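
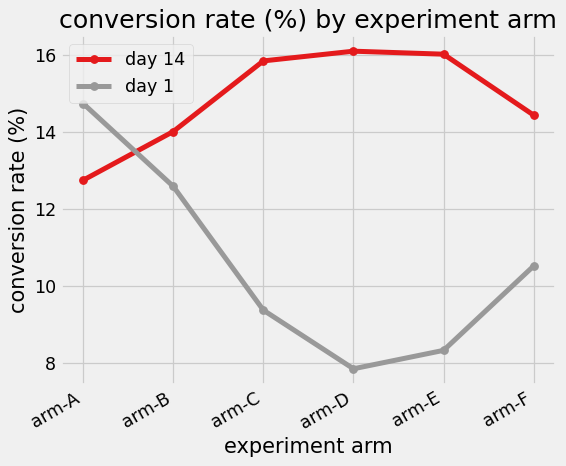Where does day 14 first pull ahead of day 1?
arm-A: day 14 ≈ 13 vs day 1 ≈ 15 (not yet); arm-B: day 14 ≈ 14 vs day 1 ≈ 13 (first crossover).

arm-B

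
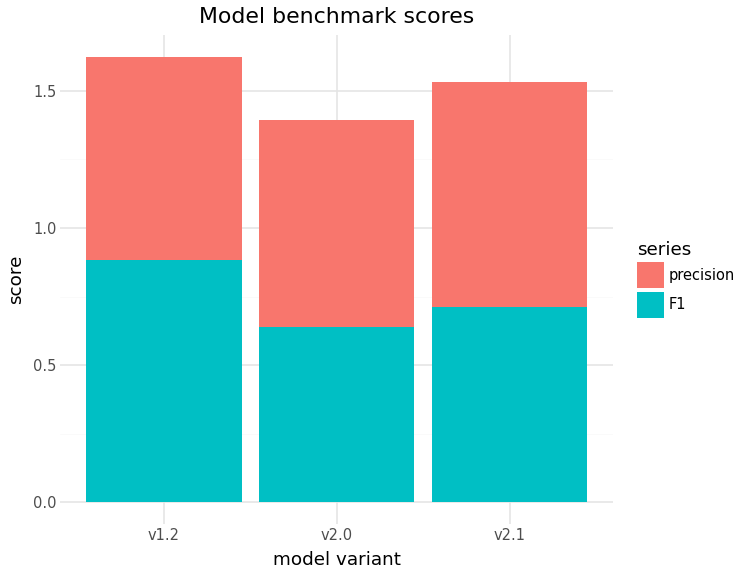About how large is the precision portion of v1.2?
precision top ≈ 1.6, bottom ≈ 0.8; segment ≈ 0.8.

≈ 0.8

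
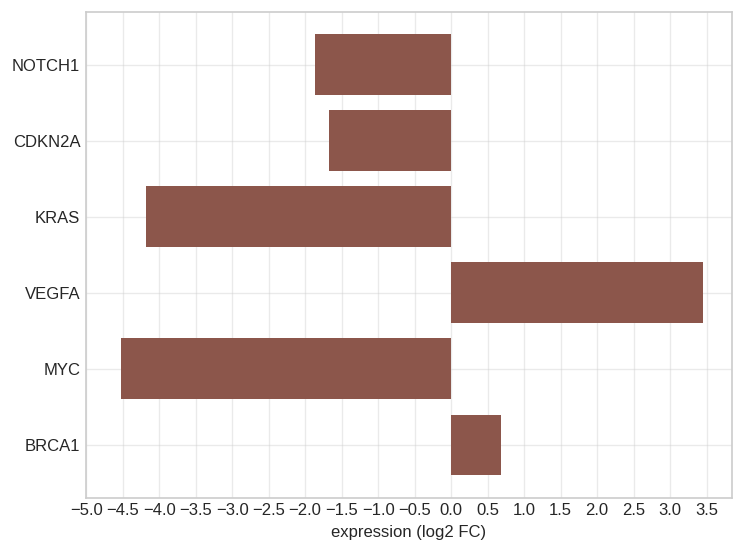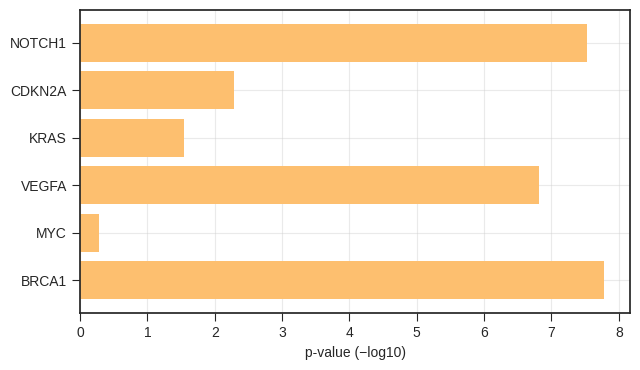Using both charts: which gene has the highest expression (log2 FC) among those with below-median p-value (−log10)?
Chart 2 median p-value (−log10) ≈ 5; below-median genes: CDKN2A, KRAS, MYC. Among those, CDKN2A has the highest expression (log2 FC) (≈ -1.5).

CDKN2A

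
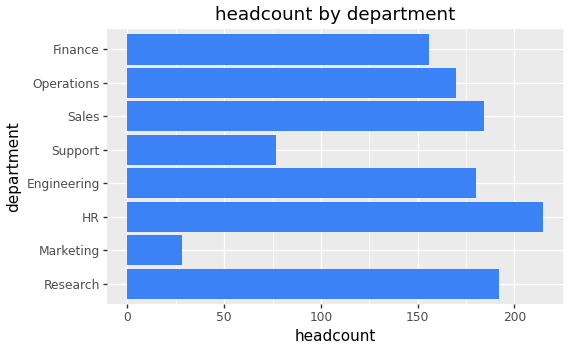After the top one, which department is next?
Research

Top 3: HR ≈ 220, Research ≈ 200, Sales ≈ 180.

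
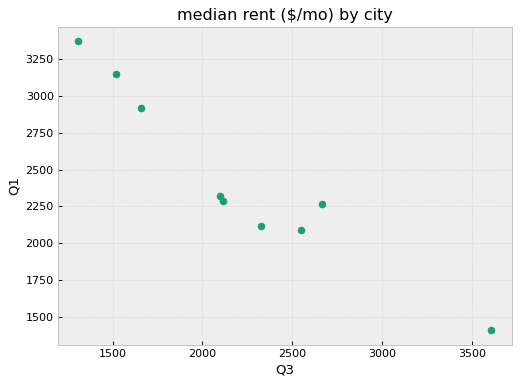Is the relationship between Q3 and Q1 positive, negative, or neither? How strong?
Points are negatively correlated; strong (|r| ≈ 1.0).

negative, strong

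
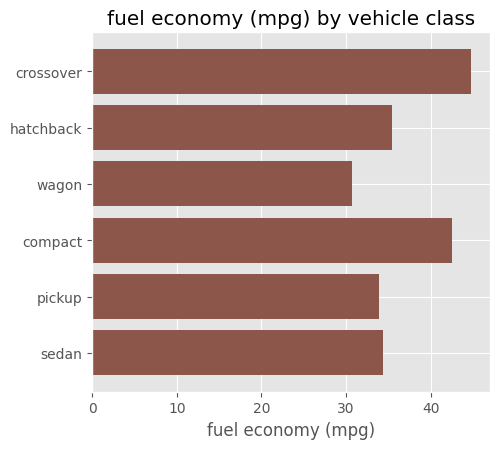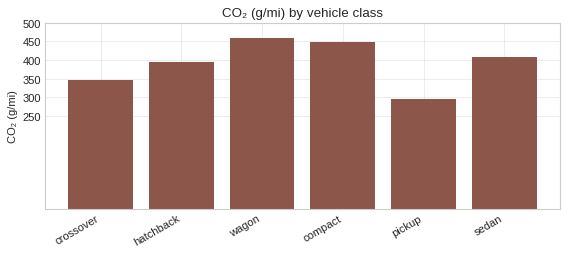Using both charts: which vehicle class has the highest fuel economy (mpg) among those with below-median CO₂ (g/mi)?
crossover

Chart 2 median CO₂ (g/mi) ≈ 400; below-median vehicle classes: crossover, hatchback, pickup. Among those, crossover has the highest fuel economy (mpg) (≈ 45).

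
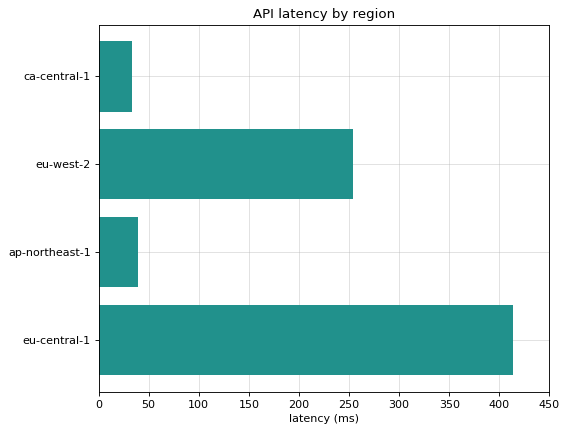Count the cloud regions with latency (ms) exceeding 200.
Above 200: eu-west-2, eu-central-1.

2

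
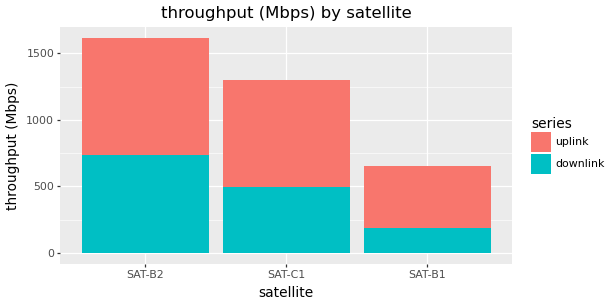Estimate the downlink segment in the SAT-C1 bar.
≈ 400

downlink top ≈ 400, bottom ≈ 0; segment ≈ 400.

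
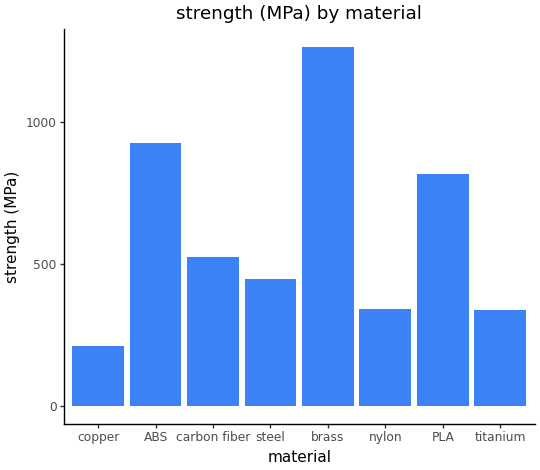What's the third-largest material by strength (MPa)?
Top 4: brass ≈ 1200, ABS ≈ 1000, PLA ≈ 800, carbon fiber ≈ 600.

PLA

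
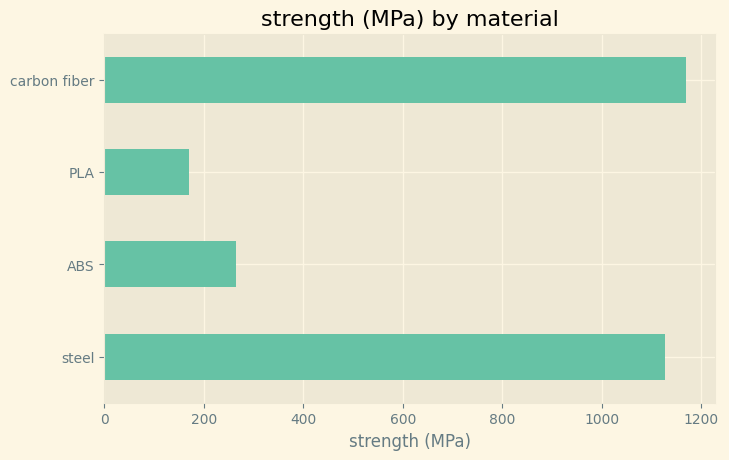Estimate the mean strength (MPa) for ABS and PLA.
(300 + 200) / 2 ≈ 250.

≈ 250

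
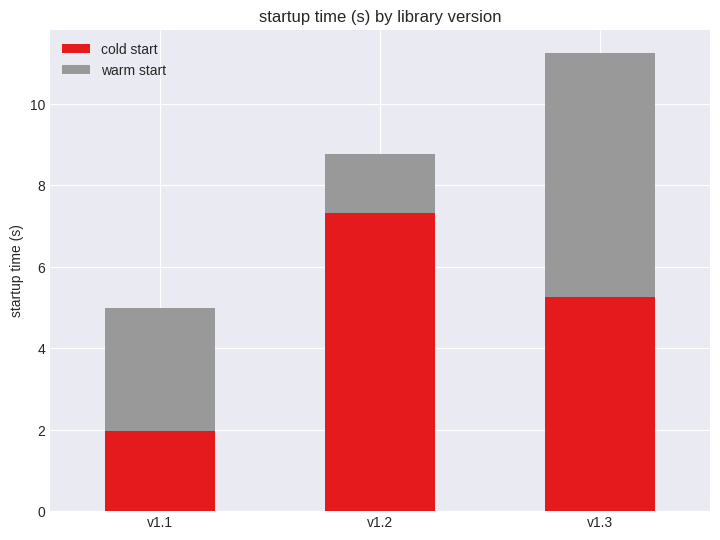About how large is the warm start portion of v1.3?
warm start top ≈ 11, bottom ≈ 5; segment ≈ 6.

≈ 6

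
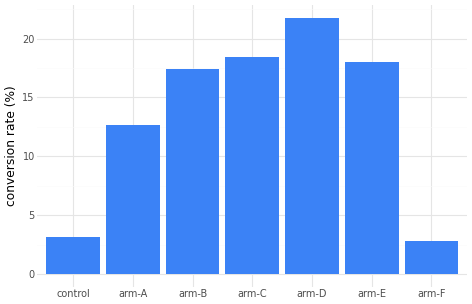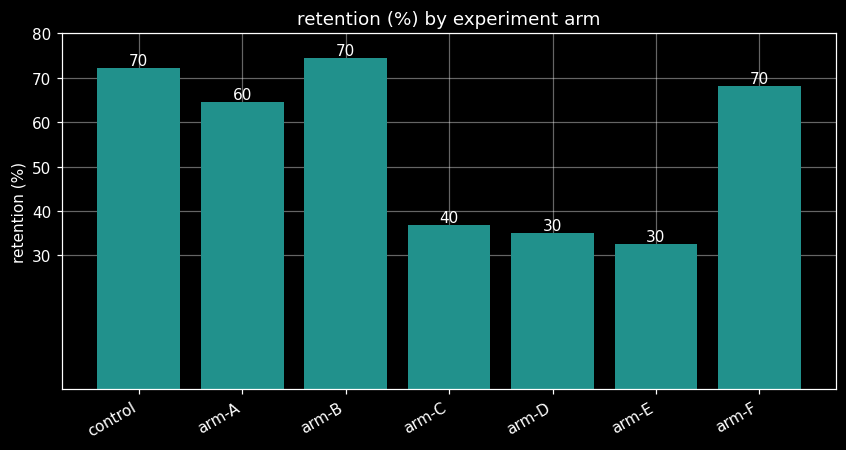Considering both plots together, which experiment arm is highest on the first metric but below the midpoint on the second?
Chart 2 median retention (%) ≈ 60; below-median experiment arms: arm-C, arm-D, arm-E. Among those, arm-D has the highest conversion rate (%) (≈ 22).

arm-D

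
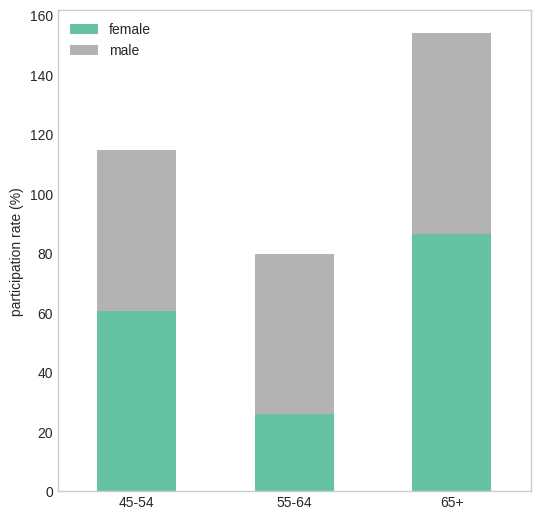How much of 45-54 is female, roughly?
female top ≈ 60, bottom ≈ 0; segment ≈ 60.

≈ 60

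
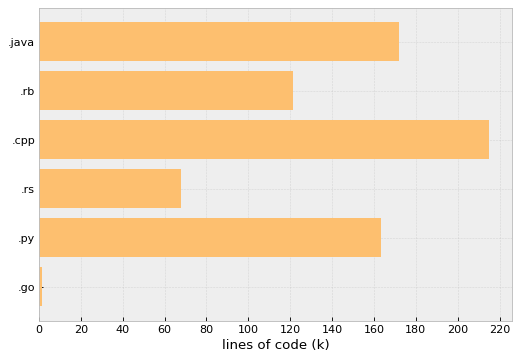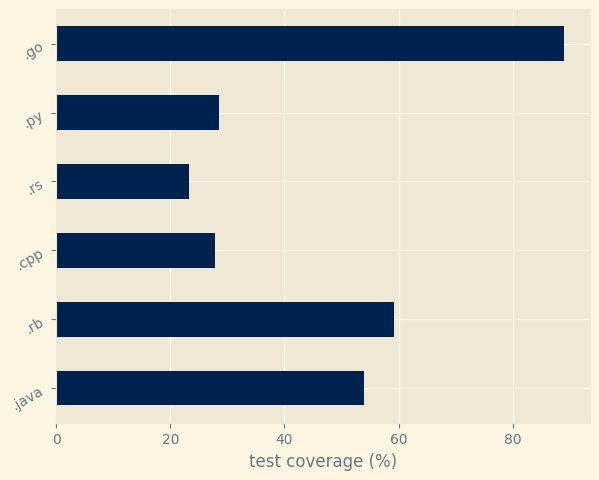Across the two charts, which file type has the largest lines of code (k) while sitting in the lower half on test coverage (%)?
Chart 2 median test coverage (%) ≈ 40; below-median file types: .cpp, .rs, .py. Among those, .cpp has the highest lines of code (k) (≈ 220).

.cpp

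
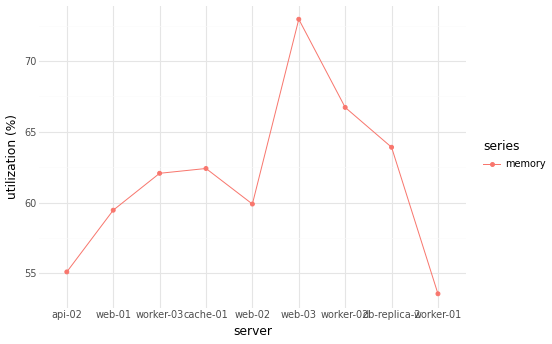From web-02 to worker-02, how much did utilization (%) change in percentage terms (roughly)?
web-02 ≈ 60, worker-02 ≈ 66; (66 − 60) / 60 ≈ +10%.

≈ +10%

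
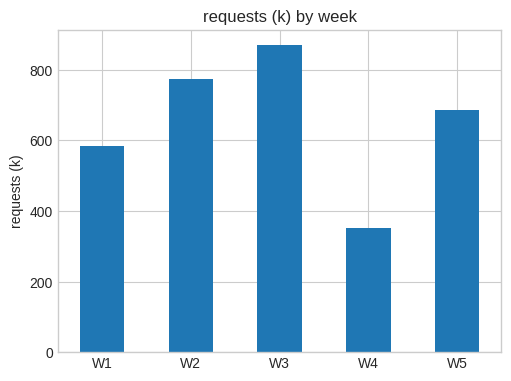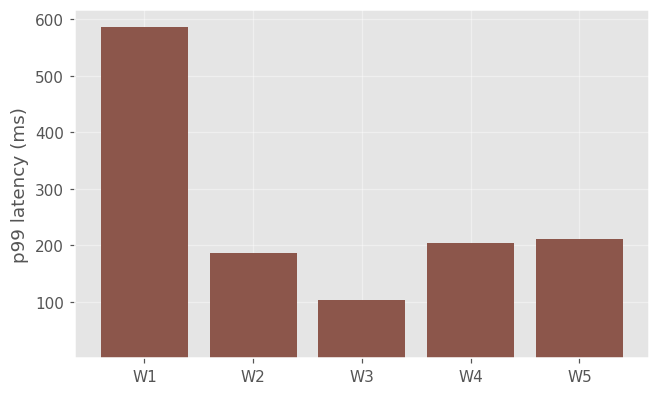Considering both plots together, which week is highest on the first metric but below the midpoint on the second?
W3

Chart 2 median p99 latency (ms) ≈ 200; below-median weeks: W2, W3. Among those, W3 has the highest requests (k) (≈ 900).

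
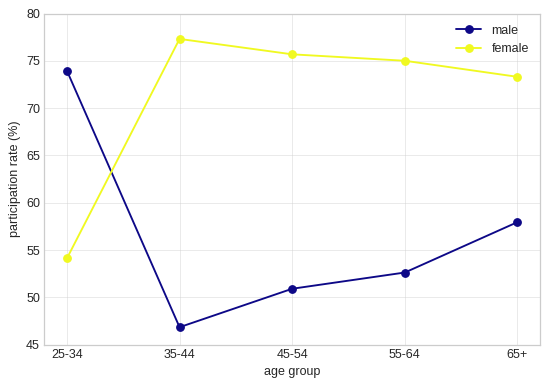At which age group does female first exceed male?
35-44

25-34: female ≈ 55 vs male ≈ 75 (not yet); 35-44: female ≈ 75 vs male ≈ 45 (first crossover).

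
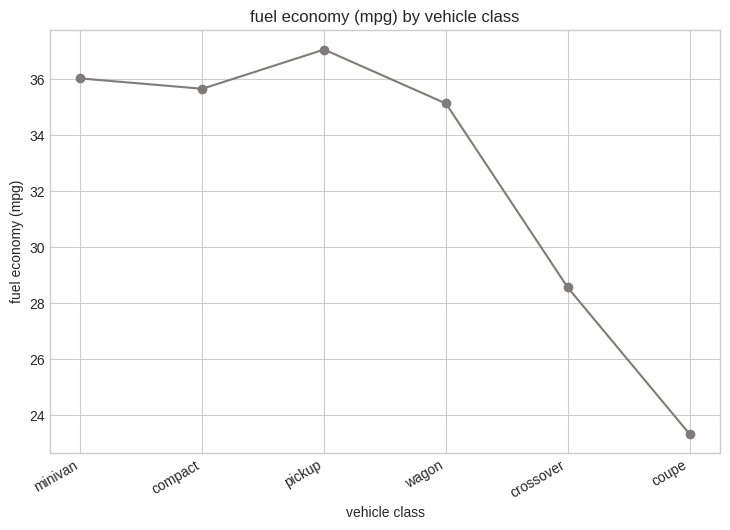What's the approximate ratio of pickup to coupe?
≈ 1.58×

pickup ≈ 38, coupe ≈ 24; 38/24 ≈ 1.58.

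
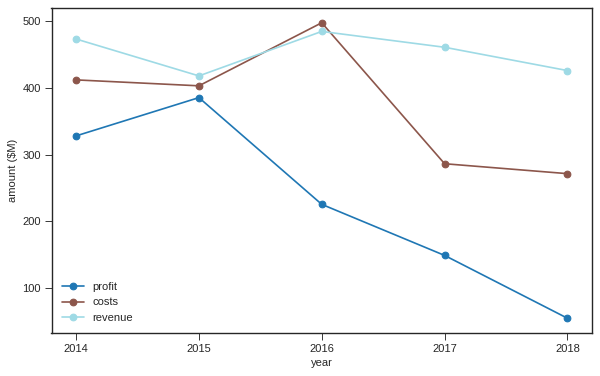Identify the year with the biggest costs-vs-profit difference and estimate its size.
2016, ≈ 250 $M

2016: costs ≈ 500, profit ≈ 250 → gap ≈ 250. Next-largest (2018) is only ≈ 200.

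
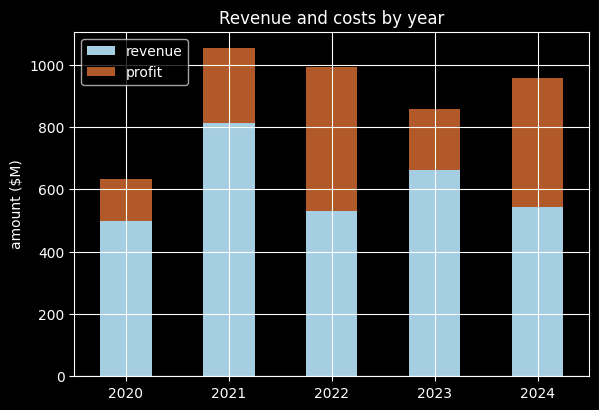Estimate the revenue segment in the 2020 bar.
revenue top ≈ 500, bottom ≈ 0; segment ≈ 500.

≈ 500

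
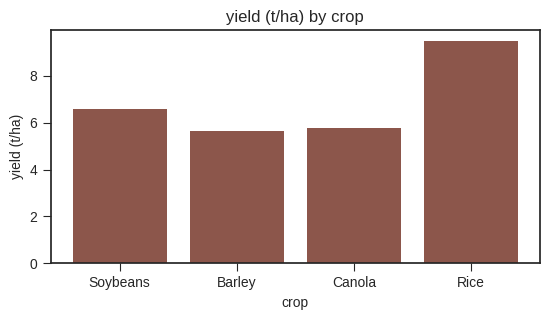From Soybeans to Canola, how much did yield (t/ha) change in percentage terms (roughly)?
Soybeans ≈ 7, Canola ≈ 6; (6 − 7) / 7 ≈ -14.3%.

≈ -14.3%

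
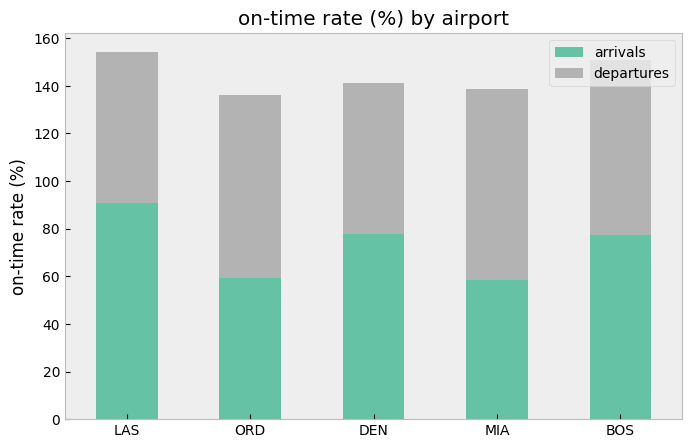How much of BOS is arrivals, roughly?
arrivals top ≈ 80, bottom ≈ 0; segment ≈ 80.

≈ 80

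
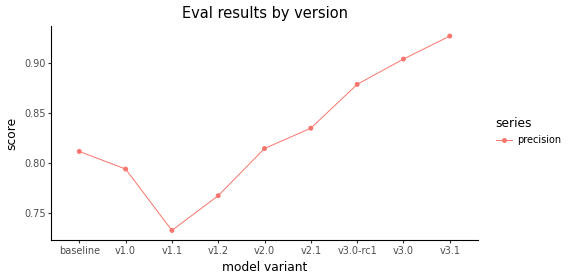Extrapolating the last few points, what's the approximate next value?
Last three: 0.88, 0.90, 0.92 → slope ≈ 0.02/step → next ≈ 0.94.

≈ 0.94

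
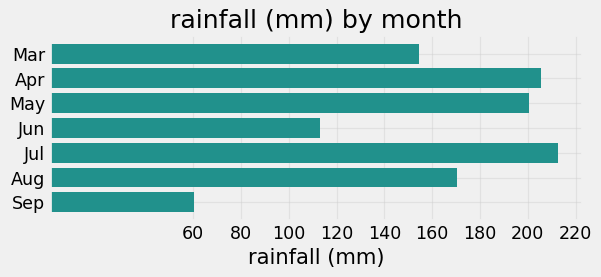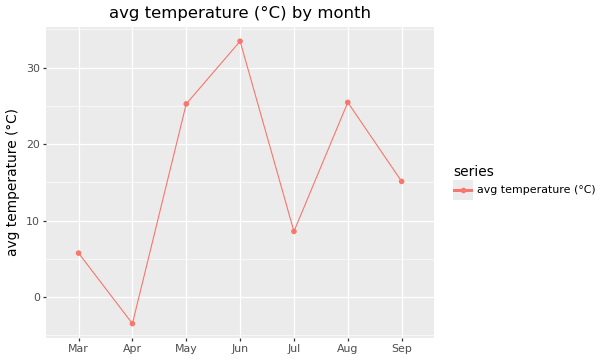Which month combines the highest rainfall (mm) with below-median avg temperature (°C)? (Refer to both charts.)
Chart 2 median avg temperature (°C) ≈ 15; below-median months: Mar, Apr, Jul. Among those, Jul has the highest rainfall (mm) (≈ 220).

Jul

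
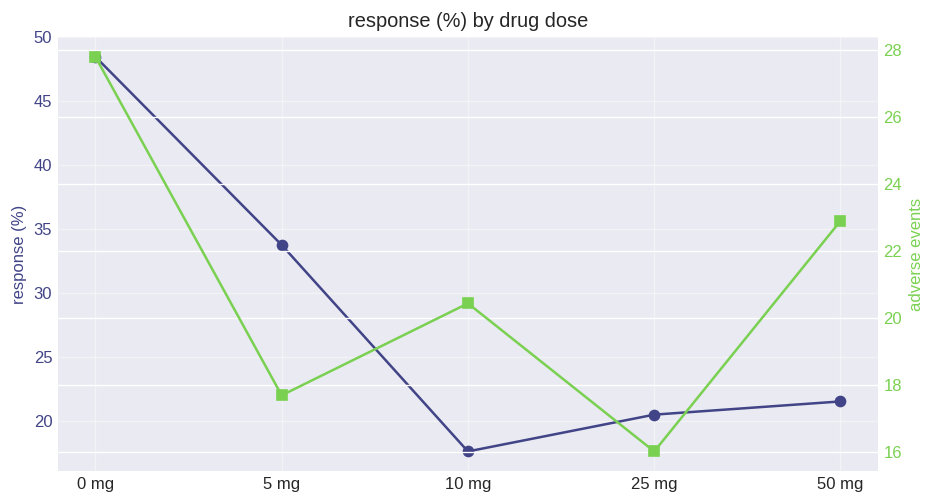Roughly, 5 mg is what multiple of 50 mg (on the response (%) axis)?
≈ 1.75×

5 mg ≈ 35, 50 mg ≈ 20; 35/20 ≈ 1.75.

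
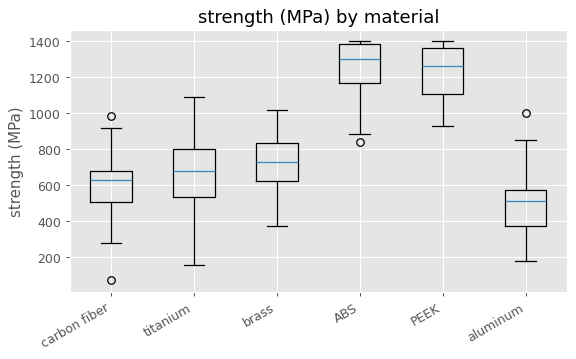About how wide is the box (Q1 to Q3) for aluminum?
≈ 200

Q3 ≈ 600, Q1 ≈ 400; IQR ≈ 200.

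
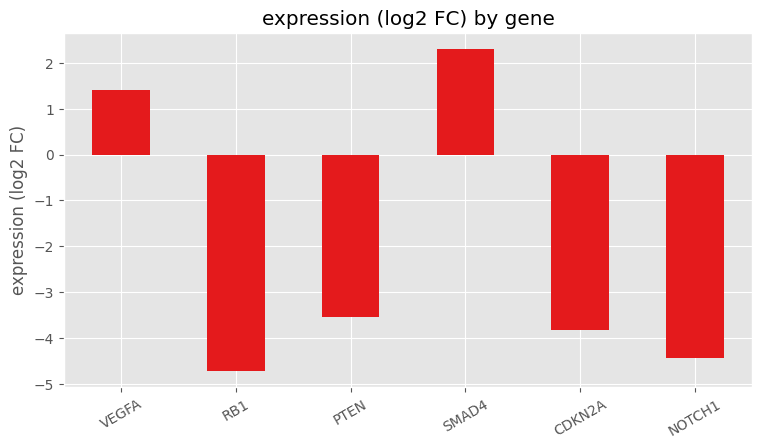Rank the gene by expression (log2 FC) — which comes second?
Top 3: SMAD4 ≈ 2, VEGFA ≈ 1, PTEN ≈ -4.

VEGFA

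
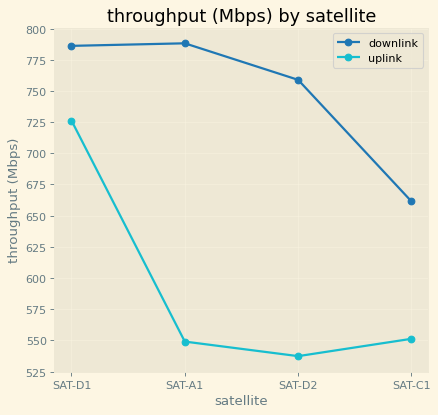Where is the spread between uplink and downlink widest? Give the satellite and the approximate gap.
SAT-A1: uplink ≈ 550, downlink ≈ 800 → gap ≈ 250. Next-largest (SAT-D2) is only ≈ 225.

SAT-A1, ≈ 250 Mbps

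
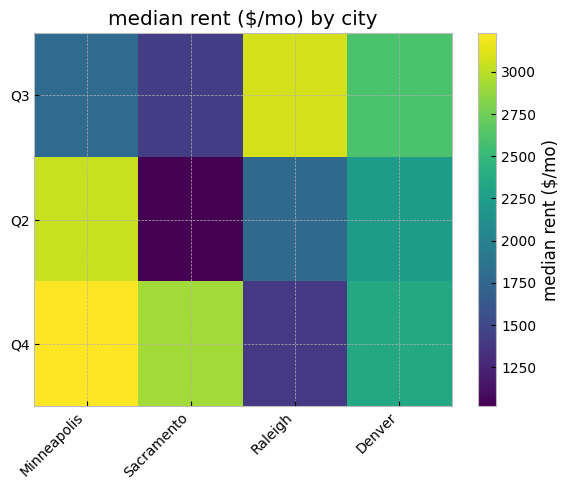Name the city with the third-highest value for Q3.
Minneapolis

Top 4 for Q3: Raleigh ≈ 3000, Denver ≈ 2600, Minneapolis ≈ 1800, Sacramento ≈ 1400.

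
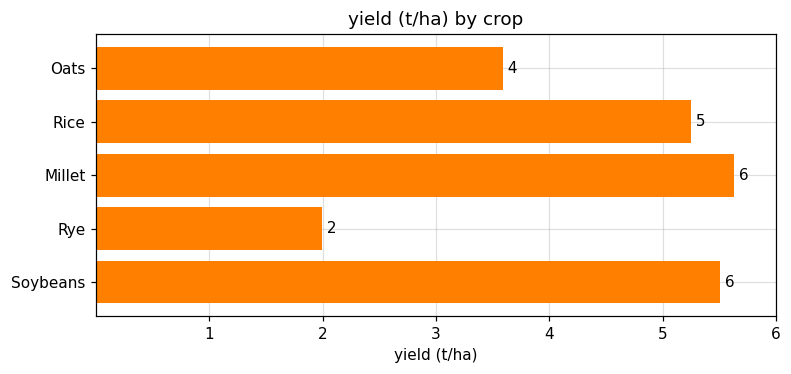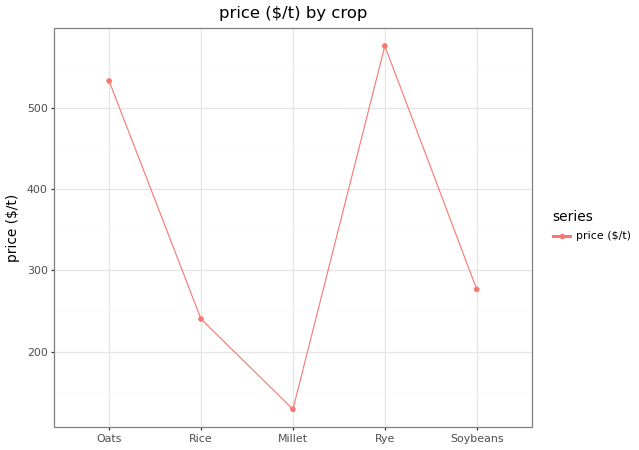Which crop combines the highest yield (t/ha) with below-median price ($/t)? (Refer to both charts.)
Millet

Chart 2 median price ($/t) ≈ 300; below-median crops: Rice, Millet. Among those, Millet has the highest yield (t/ha) (≈ 6).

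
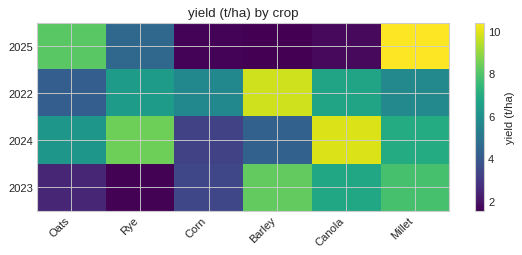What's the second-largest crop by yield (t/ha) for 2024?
Rye

Top 3 for 2024: Canola ≈ 10, Rye ≈ 8, Millet ≈ 7.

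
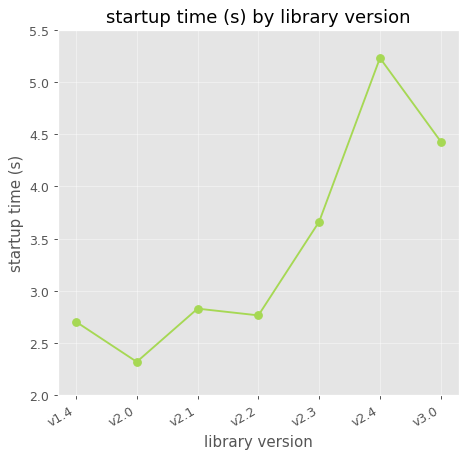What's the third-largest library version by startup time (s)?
Top 4: v2.4 ≈ 5.0, v3.0 ≈ 4.5, v2.3 ≈ 3.5, v2.1 ≈ 3.0.

v2.3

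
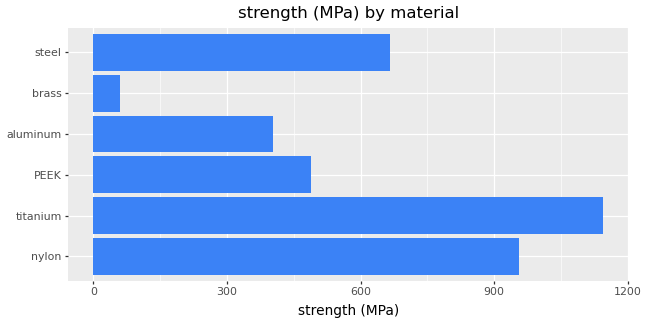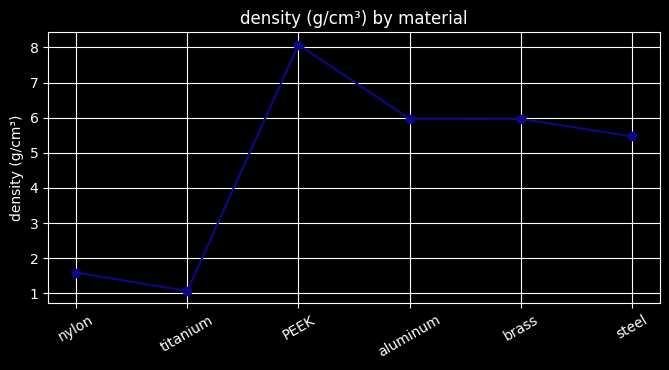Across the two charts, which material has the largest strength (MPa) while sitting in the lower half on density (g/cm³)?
titanium

Chart 2 median density (g/cm³) ≈ 6; below-median materials: nylon, titanium, steel. Among those, titanium has the highest strength (MPa) (≈ 1200).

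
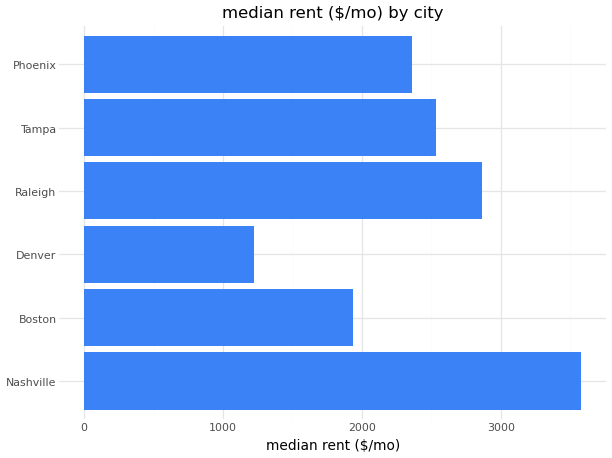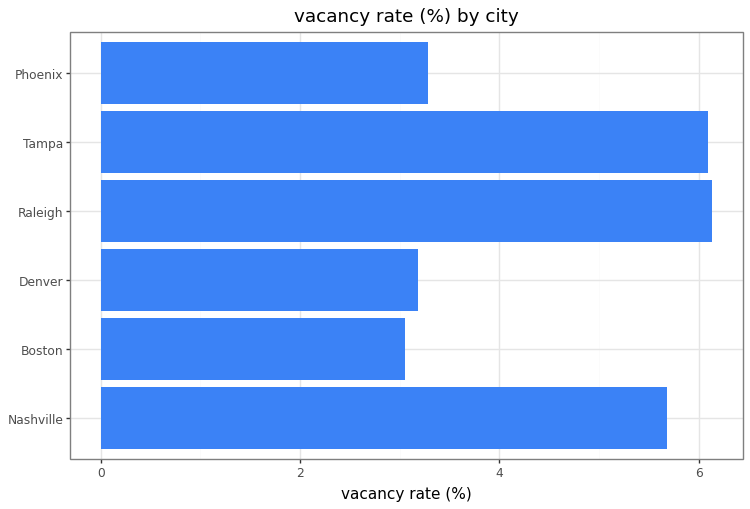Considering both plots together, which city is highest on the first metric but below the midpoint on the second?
Phoenix

Chart 2 median vacancy rate (%) ≈ 4; below-median cities: Boston, Denver, Phoenix. Among those, Phoenix has the highest median rent ($/mo) (≈ 2500).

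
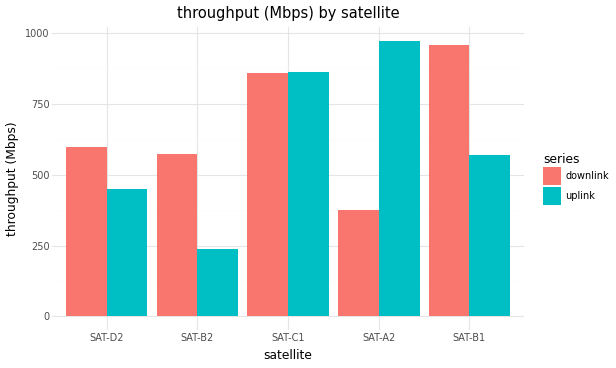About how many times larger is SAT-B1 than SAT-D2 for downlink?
≈ 1.67×

SAT-B1 ≈ 1000, SAT-D2 ≈ 600; 1000/600 ≈ 1.67.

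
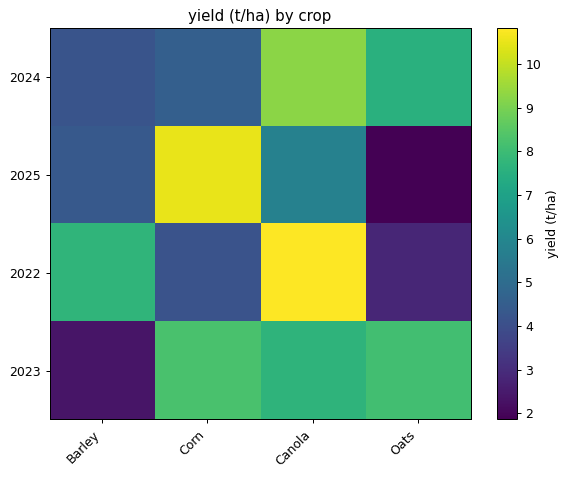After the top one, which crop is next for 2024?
Oats

Top 3 for 2024: Canola ≈ 9, Oats ≈ 8, Corn ≈ 5.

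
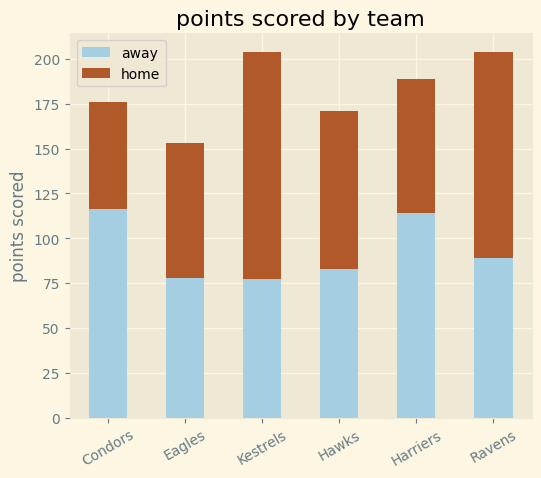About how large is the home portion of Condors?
home top ≈ 180, bottom ≈ 120; segment ≈ 60.

≈ 60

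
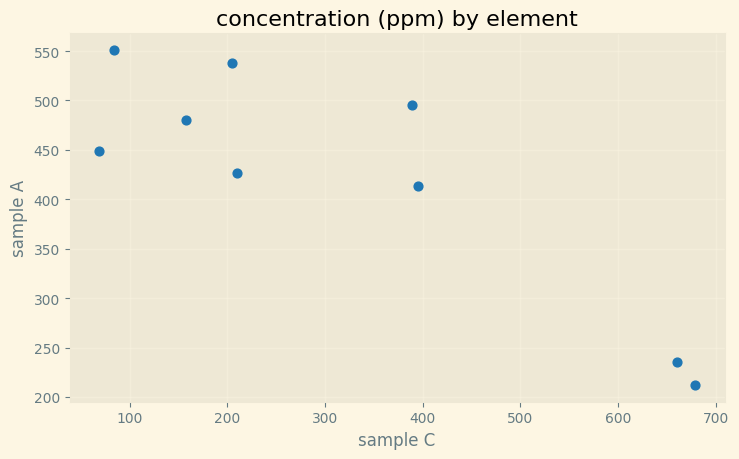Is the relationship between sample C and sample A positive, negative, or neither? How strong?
negative, strong

Points are negatively correlated; strong (|r| ≈ 0.9).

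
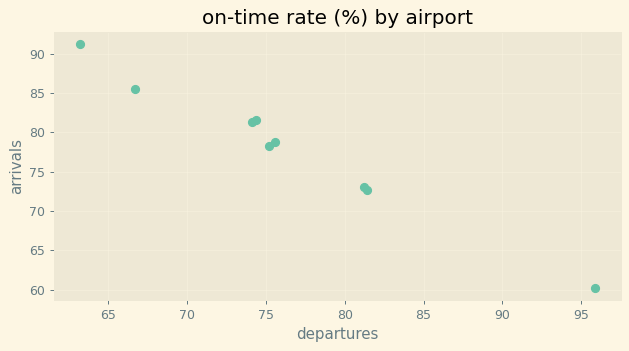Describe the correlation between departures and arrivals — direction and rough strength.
negative, strong

Points are negatively correlated; strong (|r| ≈ 1.0).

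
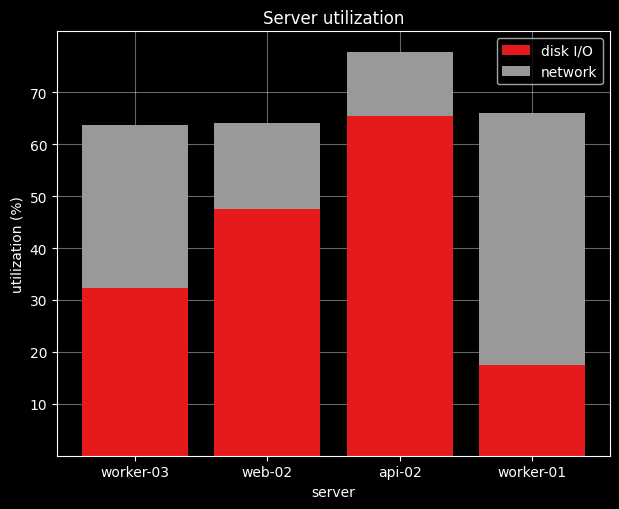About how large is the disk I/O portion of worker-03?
disk I/O top ≈ 30, bottom ≈ 0; segment ≈ 30.

≈ 30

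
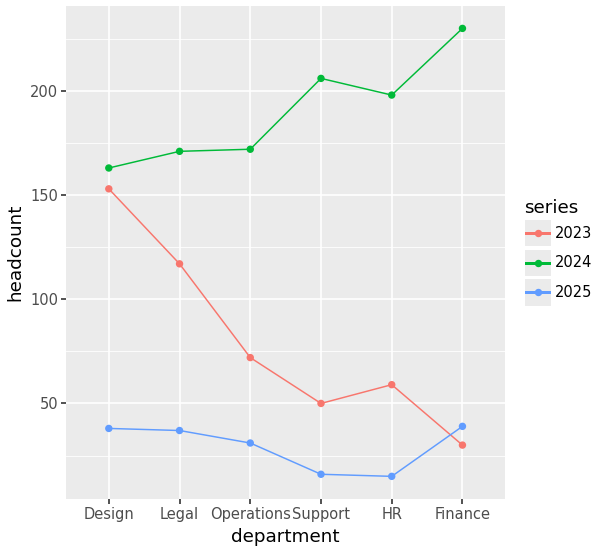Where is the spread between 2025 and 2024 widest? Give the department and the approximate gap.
Finance: 2025 ≈ 40, 2024 ≈ 240 → gap ≈ 200. Next-largest (Support) is only ≈ 180.

Finance, ≈ 200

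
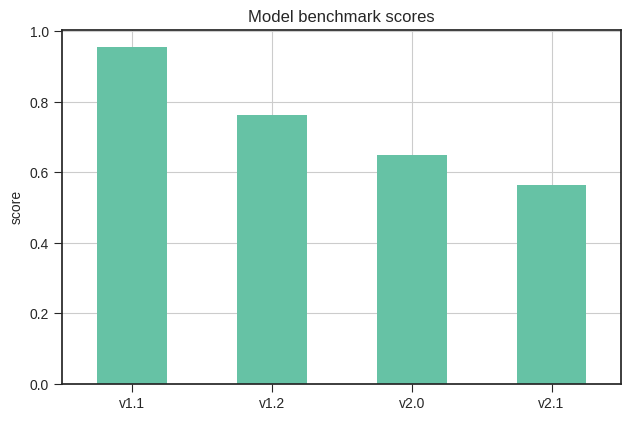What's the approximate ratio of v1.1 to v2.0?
≈ 1.67×

v1.1 ≈ 1.0, v2.0 ≈ 0.6; 1.0/0.6 ≈ 1.67.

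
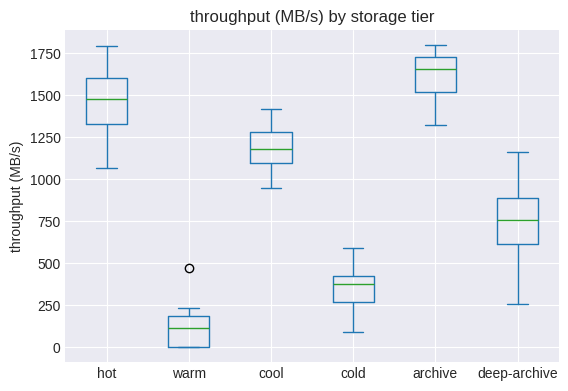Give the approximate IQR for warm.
Q3 ≈ 200, Q1 ≈ 0; IQR ≈ 200.

≈ 200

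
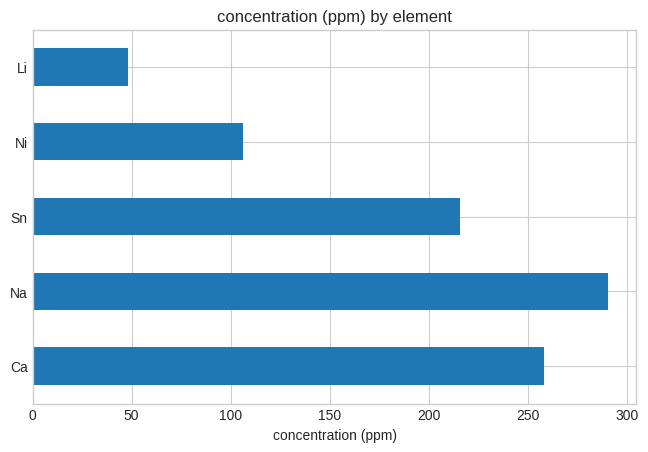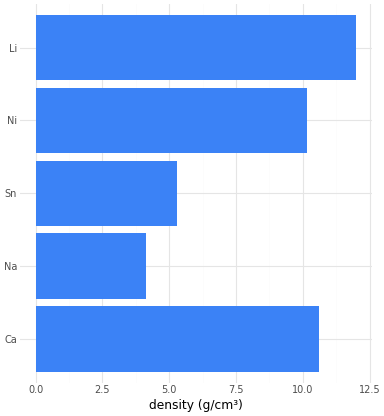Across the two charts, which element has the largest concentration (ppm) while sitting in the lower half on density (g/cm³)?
Chart 2 median density (g/cm³) ≈ 10; below-median elements: Na, Sn. Among those, Na has the highest concentration (ppm) (≈ 300).

Na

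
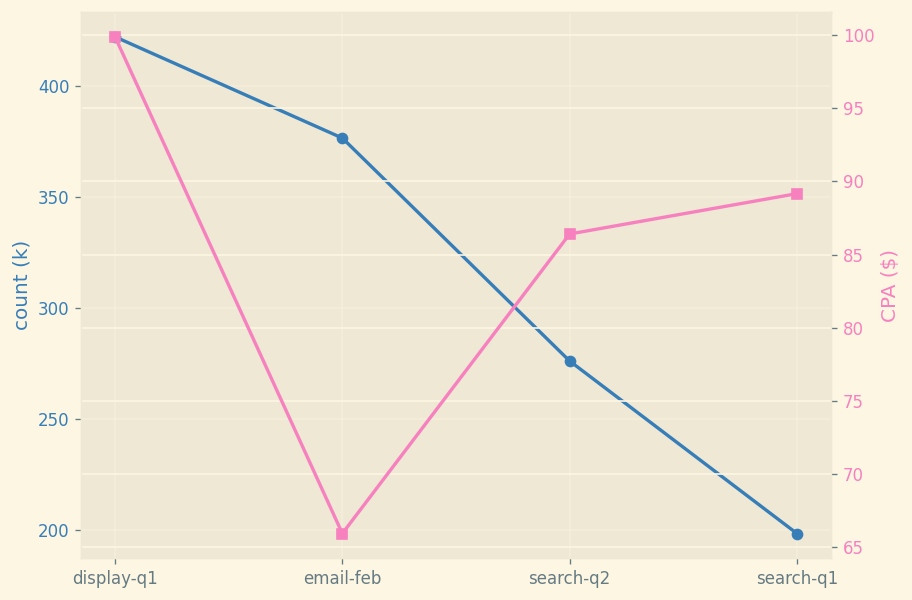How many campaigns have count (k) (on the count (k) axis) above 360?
2

Above 360: display-q1, email-feb.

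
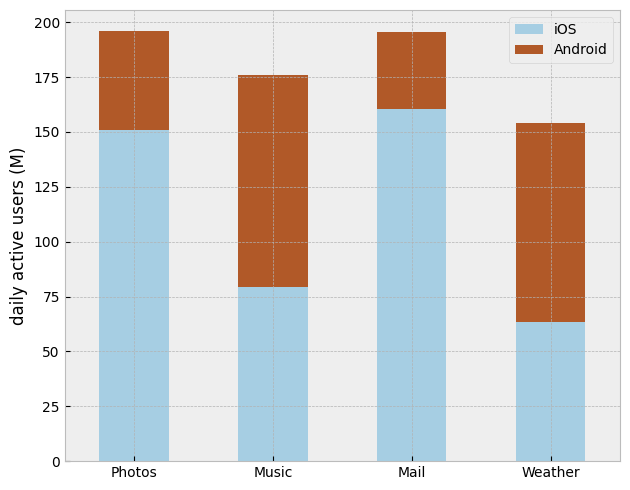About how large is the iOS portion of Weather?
iOS top ≈ 60, bottom ≈ 0; segment ≈ 60.

≈ 60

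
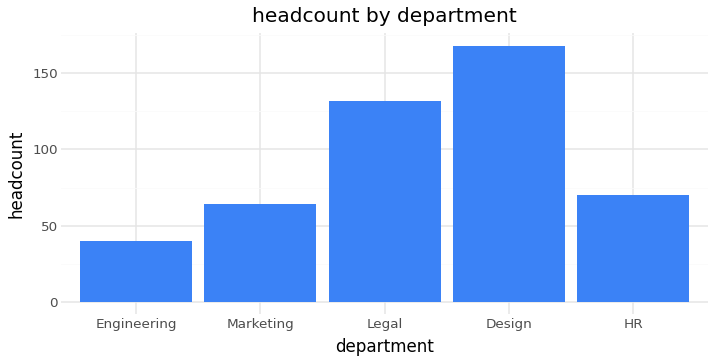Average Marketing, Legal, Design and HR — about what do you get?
(60 + 140 + 160 + 80) / 4 ≈ 110.

≈ 110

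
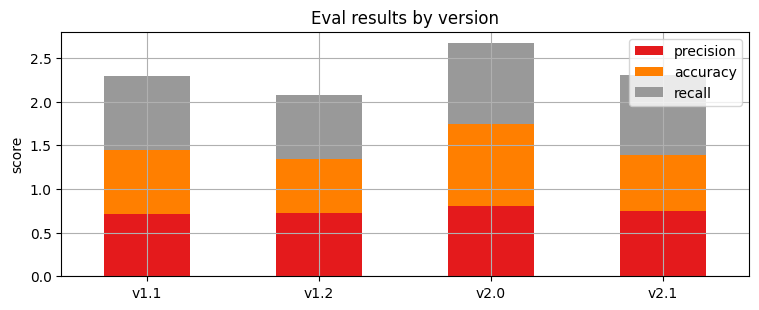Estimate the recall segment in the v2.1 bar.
≈ 1.0

recall top ≈ 2.5, bottom ≈ 1.5; segment ≈ 1.0.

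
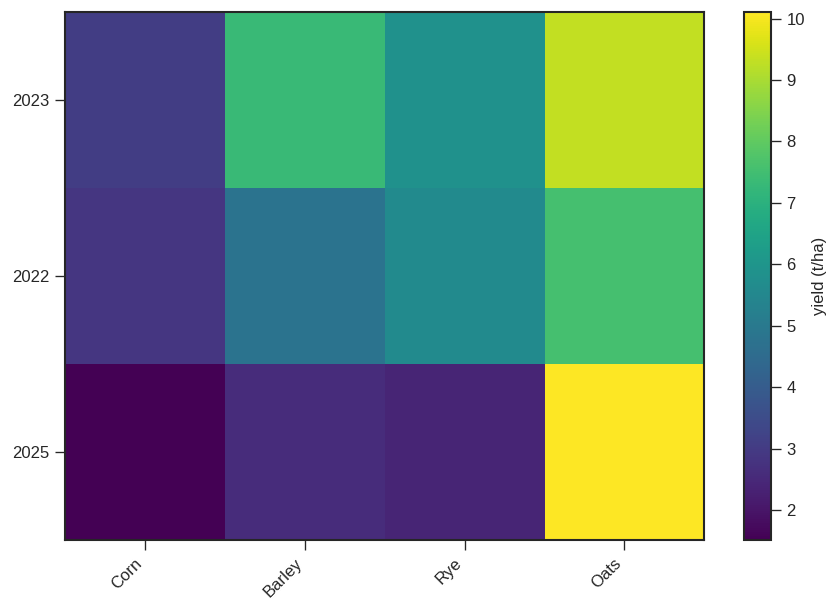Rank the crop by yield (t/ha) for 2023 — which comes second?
Barley

Top 3 for 2023: Oats ≈ 9, Barley ≈ 7, Rye ≈ 6.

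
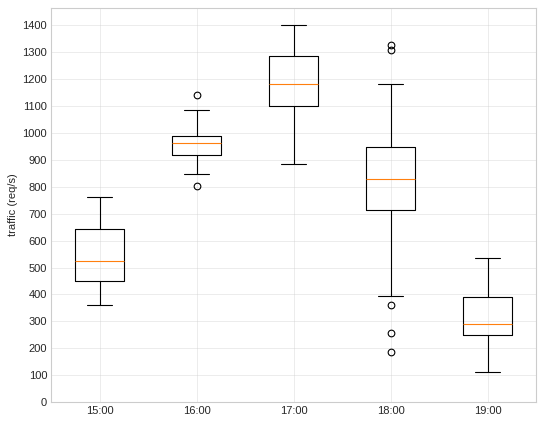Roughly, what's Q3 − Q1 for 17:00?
≈ 200

Q3 ≈ 1300, Q1 ≈ 1100; IQR ≈ 200.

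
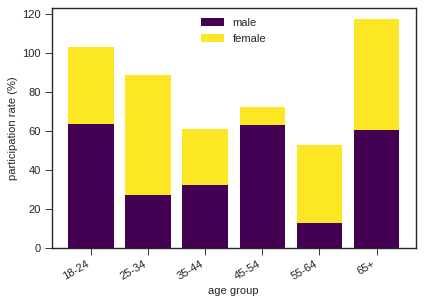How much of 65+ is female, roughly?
female top ≈ 120, bottom ≈ 60; segment ≈ 60.

≈ 60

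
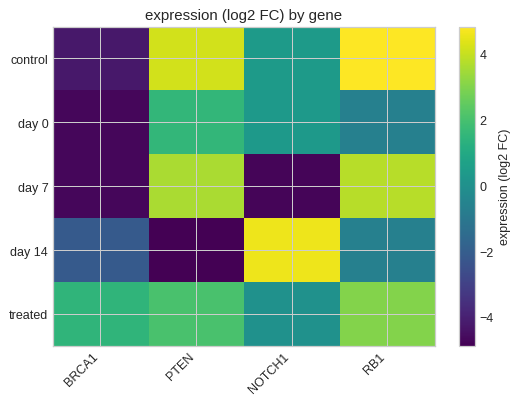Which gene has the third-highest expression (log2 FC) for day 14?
Top 4 for day 14: NOTCH1 ≈ 5, RB1 ≈ -1, BRCA1 ≈ -2, PTEN ≈ -5.

BRCA1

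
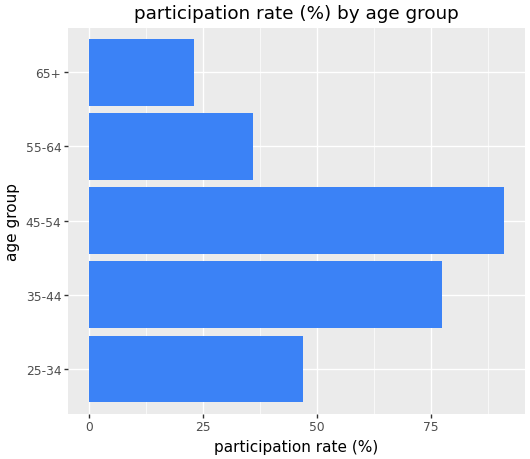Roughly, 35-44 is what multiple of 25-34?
≈ 1.6×

35-44 ≈ 80, 25-34 ≈ 50; 80/50 ≈ 1.6.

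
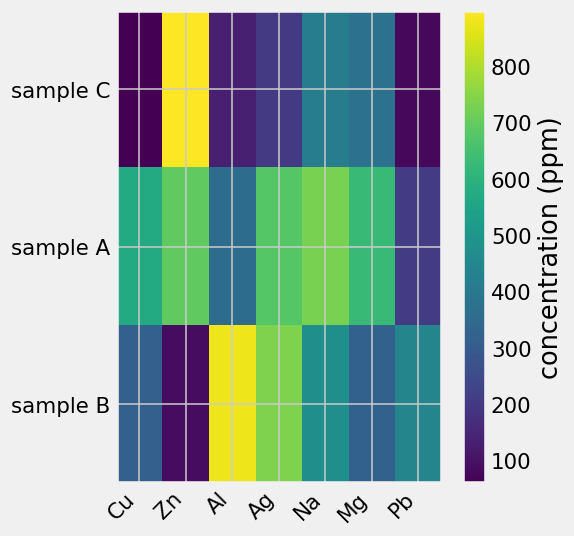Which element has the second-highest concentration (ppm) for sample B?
Top 3 for sample B: Al ≈ 900, Ag ≈ 700, Na ≈ 500.

Ag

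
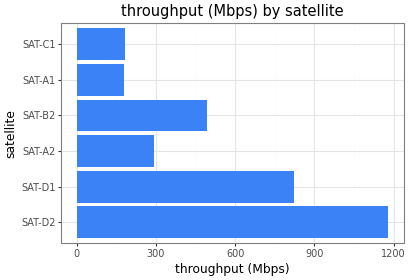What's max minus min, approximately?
Max SAT-D2 ≈ 1200, min SAT-A1 ≈ 200; range ≈ 1000.

≈ 1000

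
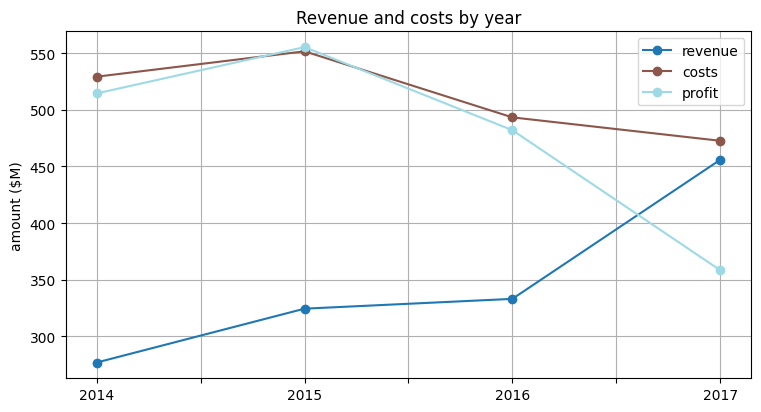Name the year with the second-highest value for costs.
Top 3 for costs: 2015 ≈ 550, 2014 ≈ 525, 2016 ≈ 500.

2014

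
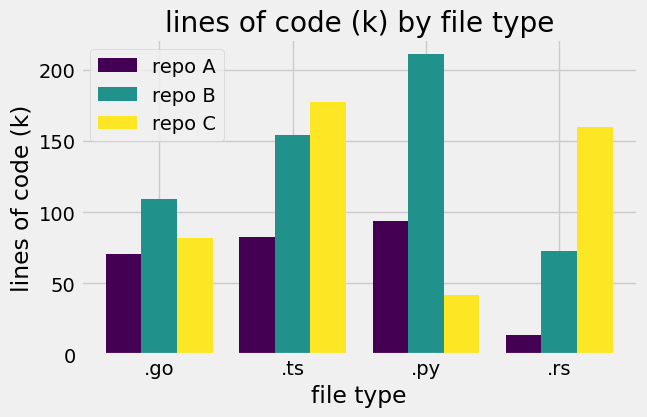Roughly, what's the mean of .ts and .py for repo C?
≈ 110

(180 + 40) / 2 ≈ 110.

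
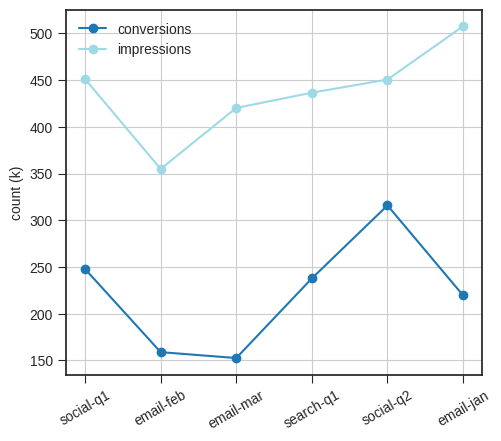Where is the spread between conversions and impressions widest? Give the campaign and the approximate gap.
email-jan: conversions ≈ 200, impressions ≈ 500 → gap ≈ 300. Next-largest (email-mar) is only ≈ 250.

email-jan, ≈ 300 k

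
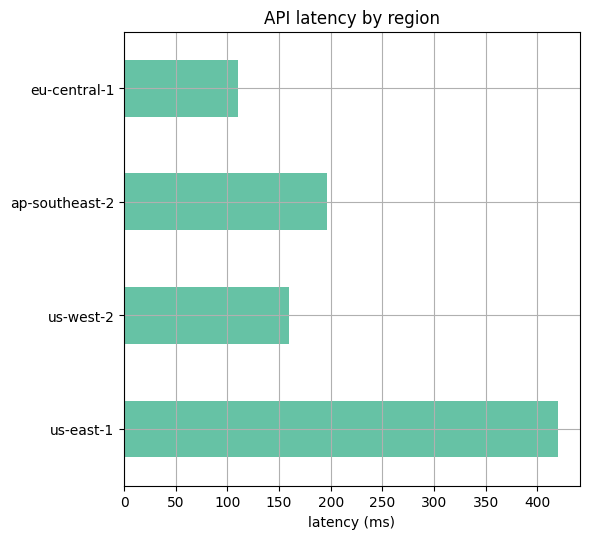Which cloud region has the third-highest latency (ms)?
Top 4: us-east-1 ≈ 400, ap-southeast-2 ≈ 200, us-west-2 ≈ 150, eu-central-1 ≈ 100.

us-west-2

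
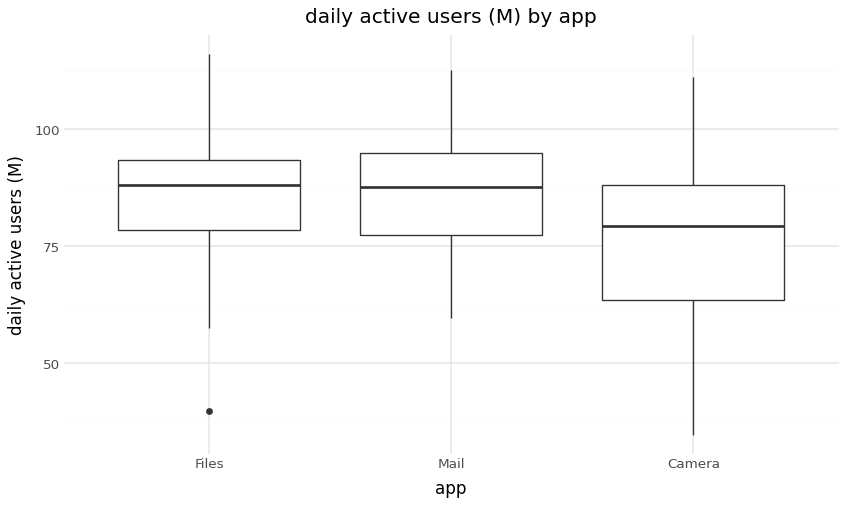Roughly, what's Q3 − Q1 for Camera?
≈ 24

Q3 ≈ 88, Q1 ≈ 64; IQR ≈ 24.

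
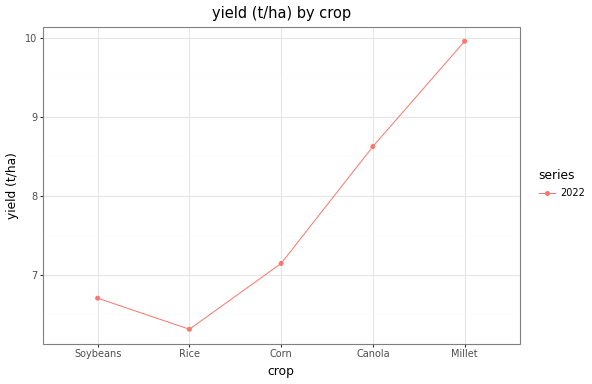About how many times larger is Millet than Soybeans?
Millet ≈ 10.0, Soybeans ≈ 6.5; 10.0/6.5 ≈ 1.54.

≈ 1.54×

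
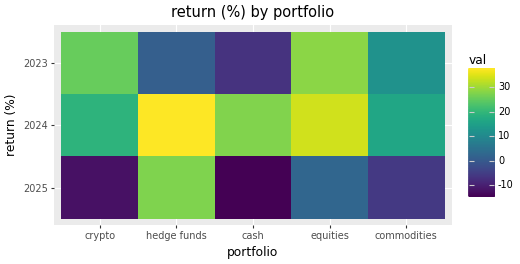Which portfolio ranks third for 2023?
Top 4 for 2023: equities ≈ 30, crypto ≈ 25, commodities ≈ 10, hedge funds ≈ 0.

commodities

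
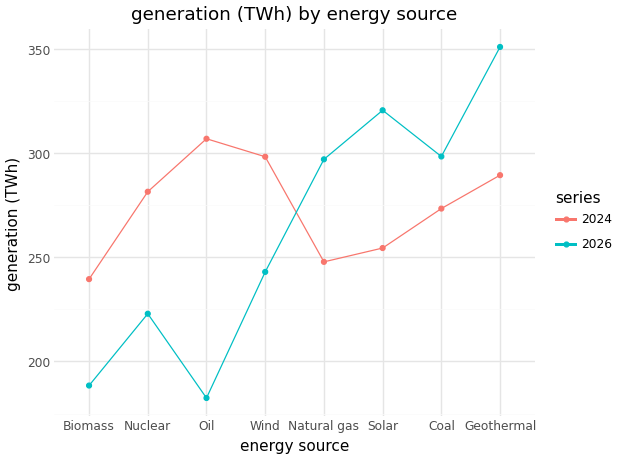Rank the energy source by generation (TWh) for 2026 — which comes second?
Top 3 for 2026: Geothermal ≈ 360, Solar ≈ 320, Coal ≈ 300.

Solar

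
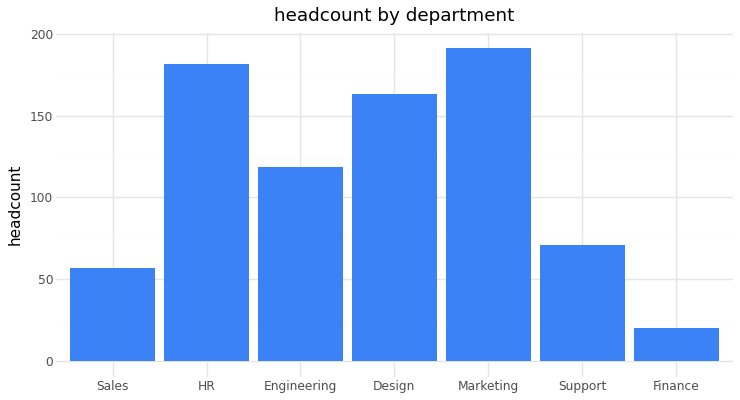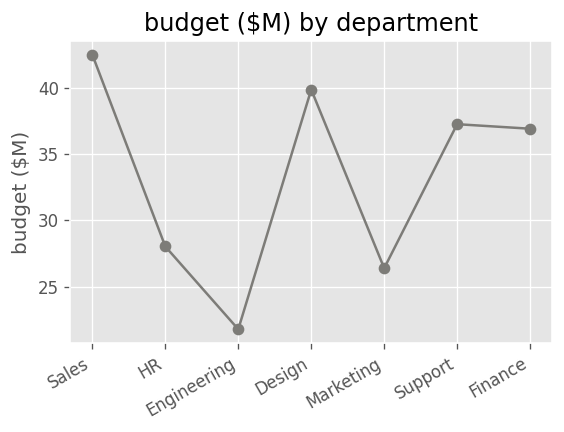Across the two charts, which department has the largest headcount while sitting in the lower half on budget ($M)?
Marketing

Chart 2 median budget ($M) ≈ 35; below-median departments: HR, Engineering, Marketing. Among those, Marketing has the highest headcount (≈ 200).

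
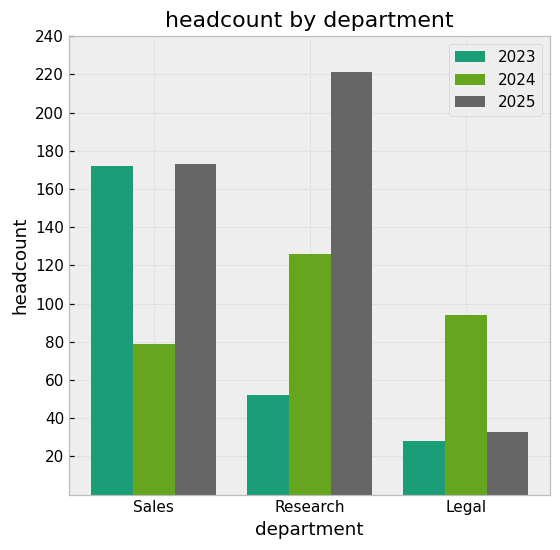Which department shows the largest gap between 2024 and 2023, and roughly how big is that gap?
Sales, ≈ 100

Sales: 2024 ≈ 80, 2023 ≈ 180 → gap ≈ 100. Next-largest (Research) is only ≈ 60.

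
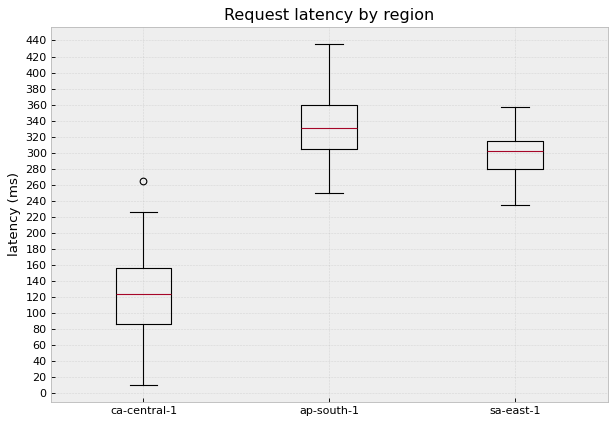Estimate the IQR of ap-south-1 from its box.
Q3 ≈ 360, Q1 ≈ 300; IQR ≈ 60.

≈ 60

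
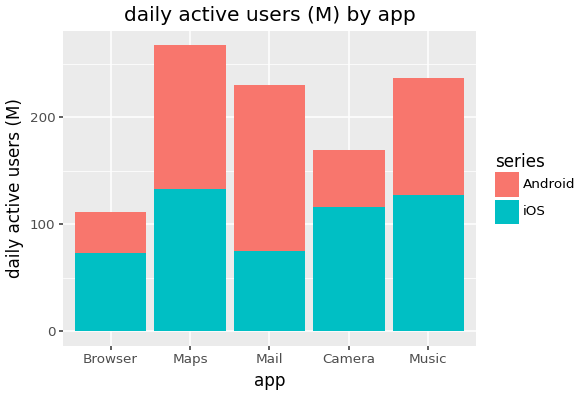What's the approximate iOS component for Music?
iOS top ≈ 125, bottom ≈ 0; segment ≈ 125.

≈ 125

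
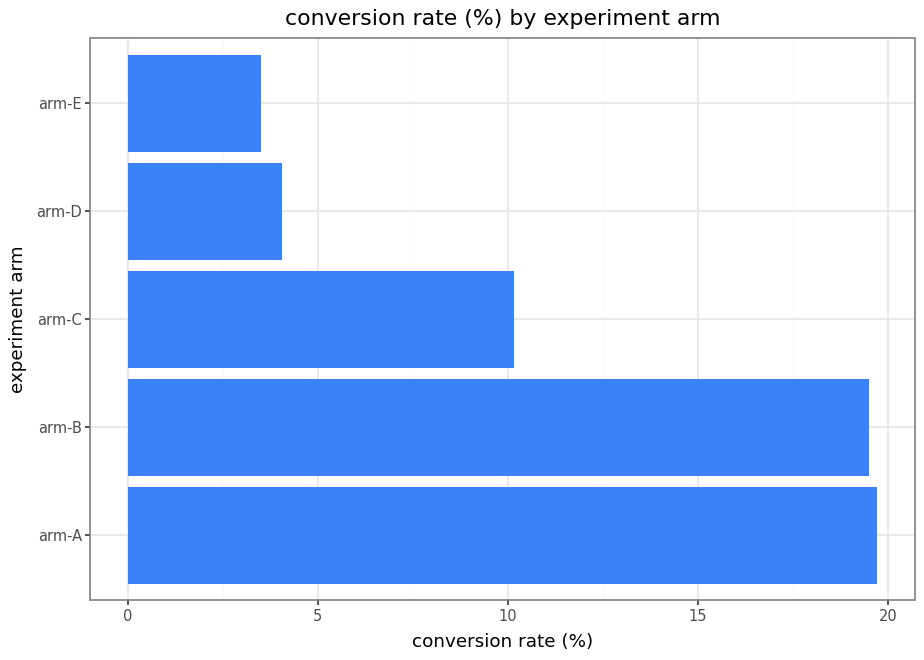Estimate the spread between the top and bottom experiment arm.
≈ 16

Max arm-A ≈ 20, min arm-E ≈ 4; range ≈ 16.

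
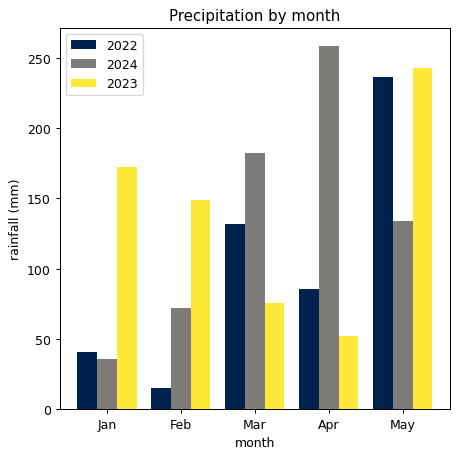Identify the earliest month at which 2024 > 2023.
Mar

Feb: 2024 ≈ 75 vs 2023 ≈ 150 (not yet); Mar: 2024 ≈ 175 vs 2023 ≈ 75 (first crossover).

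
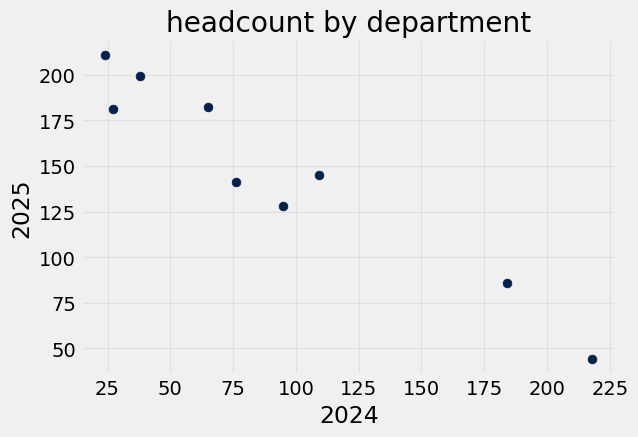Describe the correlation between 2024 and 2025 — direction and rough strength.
Points are negatively correlated; strong (|r| ≈ 1.0).

negative, strong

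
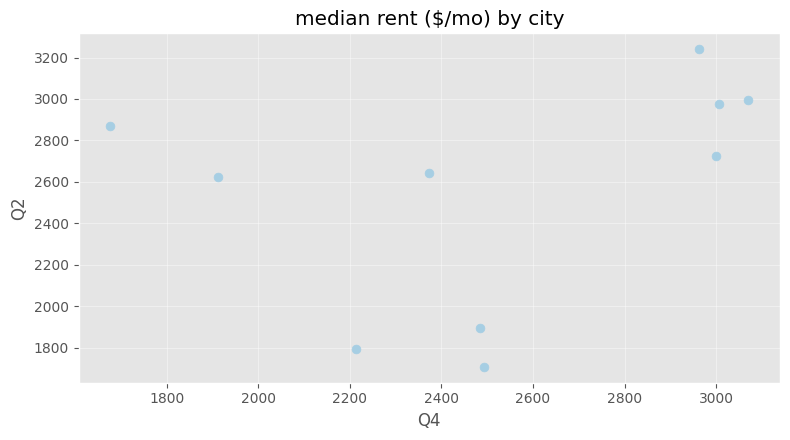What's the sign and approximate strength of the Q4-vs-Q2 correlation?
Points are positively correlated; weak (|r| ≈ 0.3).

positive, weak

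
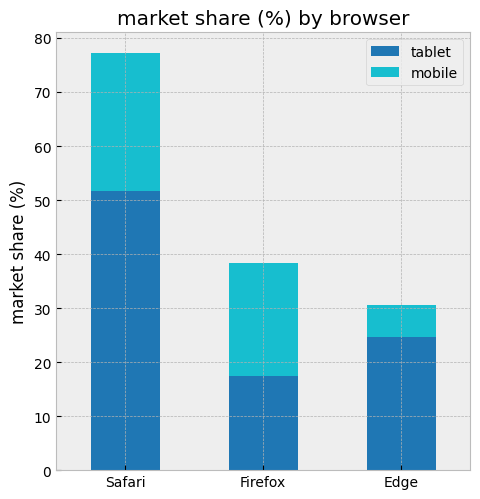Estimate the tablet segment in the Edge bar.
≈ 20

tablet top ≈ 20, bottom ≈ 0; segment ≈ 20.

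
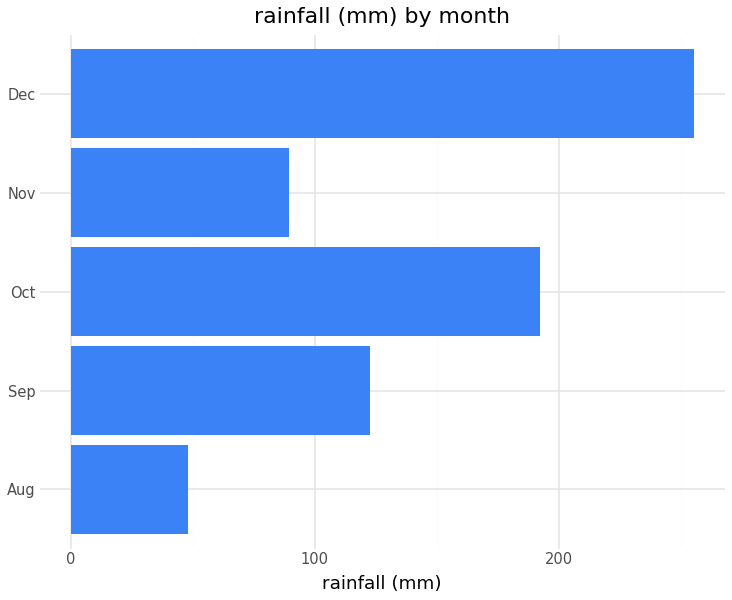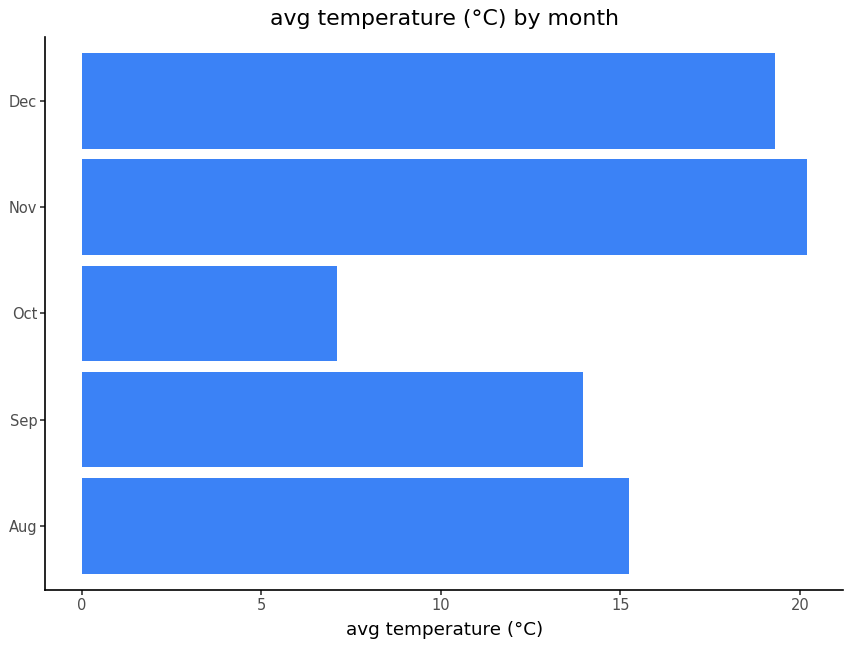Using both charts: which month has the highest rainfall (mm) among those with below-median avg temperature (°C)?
Oct

Chart 2 median avg temperature (°C) ≈ 16; below-median months: Sep, Oct. Among those, Oct has the highest rainfall (mm) (≈ 200).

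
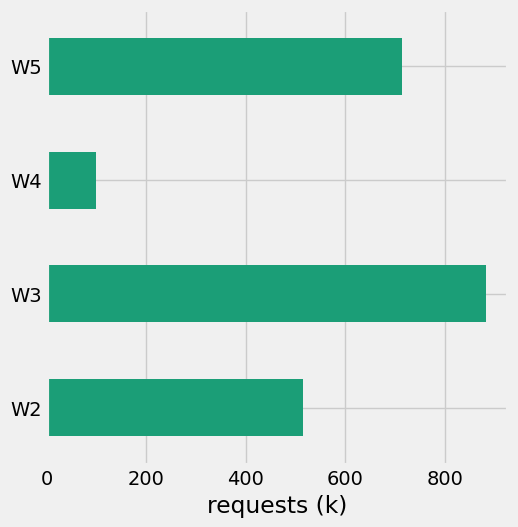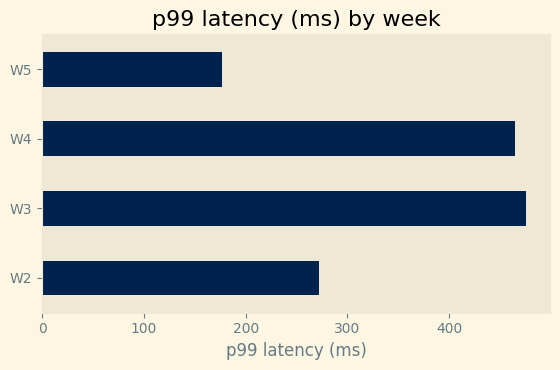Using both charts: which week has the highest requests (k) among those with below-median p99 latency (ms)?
Chart 2 median p99 latency (ms) ≈ 350; below-median weeks: W2, W5. Among those, W5 has the highest requests (k) (≈ 700).

W5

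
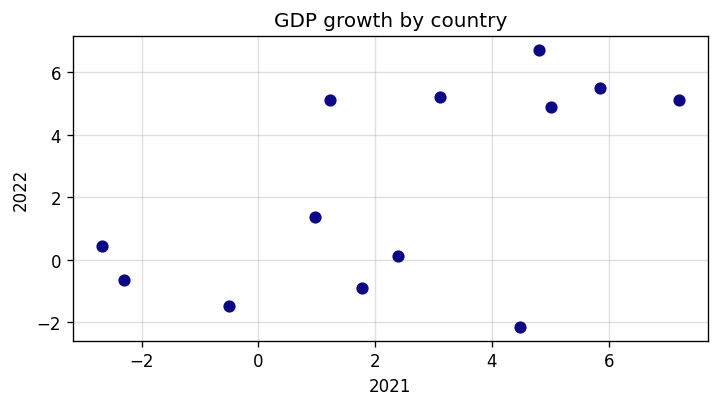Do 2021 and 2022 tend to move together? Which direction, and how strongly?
Points are positively correlated; moderate (|r| ≈ 0.6).

positive, moderate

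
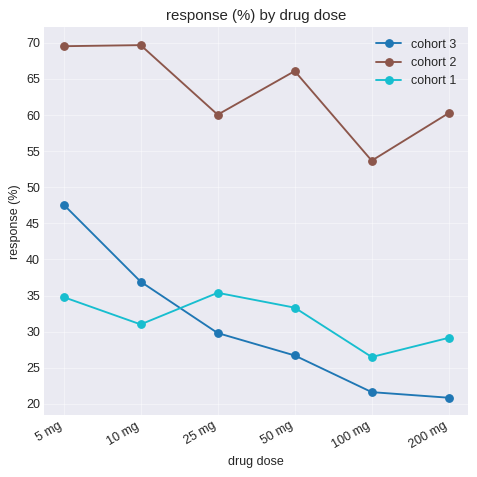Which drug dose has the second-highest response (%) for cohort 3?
10 mg

Top 3 for cohort 3: 5 mg ≈ 50, 10 mg ≈ 35, 25 mg ≈ 30.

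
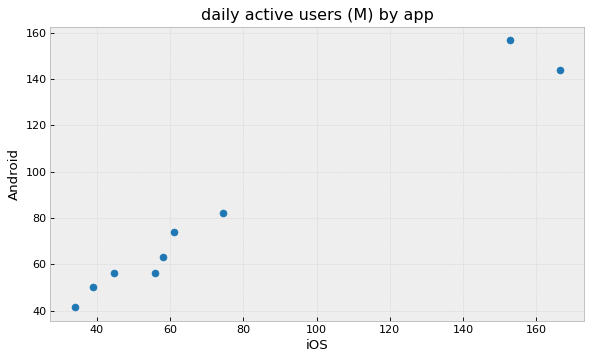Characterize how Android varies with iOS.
positive, strong

Points are positively correlated; strong (|r| ≈ 1.0).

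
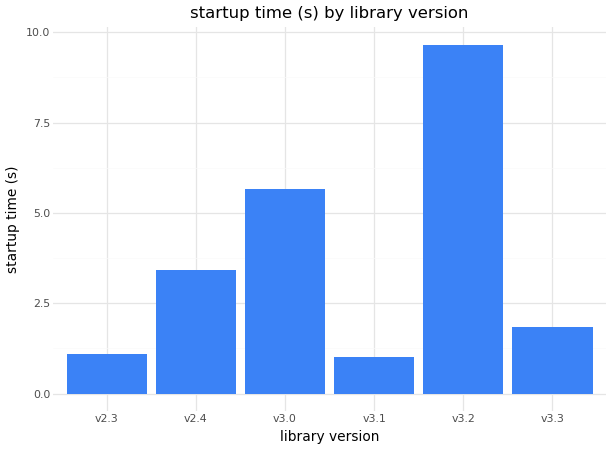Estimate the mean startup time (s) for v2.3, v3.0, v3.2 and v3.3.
(1 + 6 + 10 + 2) / 4 ≈ 5.

≈ 5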